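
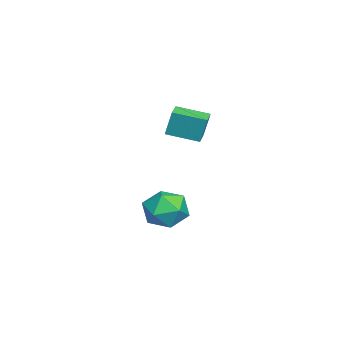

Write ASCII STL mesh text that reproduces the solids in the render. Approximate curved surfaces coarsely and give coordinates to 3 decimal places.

solid 
facet normal -0.762 0.331 0.556
outer loop
vertex 2.249 1.758 -3.174
vertex 2.588 0.975 -2.244
vertex 3.062 2.144 -2.29
endloop
endfacet
facet normal -0.527 0.842 0.117
outer loop
vertex 2.249 1.758 -3.174
vertex 3.062 2.144 -2.29
vertex 3.261 2.437 -3.501
endloop
endfacet
facet normal -0.580 0.599 -0.552
outer loop
vertex 2.249 1.758 -3.174
vertex 3.261 2.437 -3.501
vertex 2.91 1.45 -4.204
endloop
endfacet
facet normal -0.848 -0.062 -0.526
outer loop
vertex 2.249 1.758 -3.174
vertex 2.91 1.45 -4.204
vertex 2.494 0.546 -3.427
endloop
endfacet
facet normal -0.961 -0.227 0.159
outer loop
vertex 2.249 1.758 -3.174
vertex 2.494 0.546 -3.427
vertex 2.588 0.975 -2.244
endloop
endfacet
facet normal 0.164 0.952 0.257
outer loop
vertex 3.261 2.437 -3.501
vertex 3.062 2.144 -2.29
vertex 4.226 2.074 -2.773
endloop
endfacet
facet normal -0.217 0.126 0.968
outer loop
vertex 3.062 2.144 -2.29
vertex 2.588 0.975 -2.244
vertex 3.81 1.17 -1.996
endloop
endfacet
facet normal -0.538 -0.778 0.325
outer loop
vertex 2.588 0.975 -2.244
vertex 2.494 0.546 -3.427
vertex 3.459 0.183 -2.699
endloop
endfacet
facet normal -0.356 -0.510 -0.783
outer loop
vertex 2.494 0.546 -3.427
vertex 2.91 1.45 -4.204
vertex 3.658 0.476 -3.91
endloop
endfacet
facet normal 0.078 0.560 -0.825
outer loop
vertex 2.91 1.45 -4.204
vertex 3.261 2.437 -3.501
vertex 4.132 1.645 -3.956
endloop
endfacet
facet normal 0.848 0.062 0.526
outer loop
vertex 4.471 0.862 -3.026
vertex 4.226 2.074 -2.773
vertex 3.81 1.17 -1.996
endloop
endfacet
facet normal 0.580 -0.599 0.552
outer loop
vertex 4.471 0.862 -3.026
vertex 3.81 1.17 -1.996
vertex 3.459 0.183 -2.699
endloop
endfacet
facet normal 0.527 -0.842 -0.117
outer loop
vertex 4.471 0.862 -3.026
vertex 3.459 0.183 -2.699
vertex 3.658 0.476 -3.91
endloop
endfacet
facet normal 0.762 -0.331 -0.556
outer loop
vertex 4.471 0.862 -3.026
vertex 3.658 0.476 -3.91
vertex 4.132 1.645 -3.956
endloop
endfacet
facet normal 0.961 0.227 -0.159
outer loop
vertex 4.471 0.862 -3.026
vertex 4.132 1.645 -3.956
vertex 4.226 2.074 -2.773
endloop
endfacet
facet normal 0.356 0.510 0.783
outer loop
vertex 3.81 1.17 -1.996
vertex 4.226 2.074 -2.773
vertex 3.062 2.144 -2.29
endloop
endfacet
facet normal -0.078 -0.560 0.825
outer loop
vertex 3.459 0.183 -2.699
vertex 3.81 1.17 -1.996
vertex 2.588 0.975 -2.244
endloop
endfacet
facet normal -0.164 -0.952 -0.257
outer loop
vertex 3.658 0.476 -3.91
vertex 3.459 0.183 -2.699
vertex 2.494 0.546 -3.427
endloop
endfacet
facet normal 0.217 -0.126 -0.968
outer loop
vertex 4.132 1.645 -3.956
vertex 3.658 0.476 -3.91
vertex 2.91 1.45 -4.204
endloop
endfacet
facet normal 0.538 0.778 -0.325
outer loop
vertex 4.226 2.074 -2.773
vertex 4.132 1.645 -3.956
vertex 3.261 2.437 -3.501
endloop
endfacet
facet normal -0.999 0.042 0.026
outer loop
vertex 3.462 1.799 3.702
vertex 3.521 3.441 3.305
vertex 3.411 1.463 2.303
endloop
endfacet
facet normal -0.035 -0.971 0.235
outer loop
vertex 4.459 1.419 2.275
vertex 3.462 1.799 3.702
vertex 3.411 1.463 2.303
endloop
endfacet
facet normal -0.999 0.042 0.027
outer loop
vertex 3.411 1.463 2.303
vertex 3.521 3.441 3.305
vertex 3.469 3.105 1.906
endloop
endfacet
facet normal -0.036 -0.234 -0.972
outer loop
vertex 3.469 3.105 1.906
vertex 4.459 1.419 2.275
vertex 3.411 1.463 2.303
endloop
endfacet
facet normal 0.036 0.234 0.972
outer loop
vertex 3.462 1.799 3.702
vertex 4.569 3.397 3.277
vertex 3.521 3.441 3.305
endloop
endfacet
facet normal -0.034 -0.971 0.235
outer loop
vertex 4.511 1.755 3.674
vertex 3.462 1.799 3.702
vertex 4.459 1.419 2.275
endloop
endfacet
facet normal 0.036 0.234 0.972
outer loop
vertex 4.511 1.755 3.674
vertex 4.569 3.397 3.277
vertex 3.462 1.799 3.702
endloop
endfacet
facet normal 0.035 0.971 -0.235
outer loop
vertex 3.521 3.441 3.305
vertex 4.569 3.397 3.277
vertex 3.469 3.105 1.906
endloop
endfacet
facet normal -0.036 -0.234 -0.972
outer loop
vertex 4.518 3.061 1.878
vertex 4.459 1.419 2.275
vertex 3.469 3.105 1.906
endloop
endfacet
facet normal 0.034 0.971 -0.235
outer loop
vertex 3.469 3.105 1.906
vertex 4.569 3.397 3.277
vertex 4.518 3.061 1.878
endloop
endfacet
facet normal 0.999 -0.042 -0.027
outer loop
vertex 4.518 3.061 1.878
vertex 4.511 1.755 3.674
vertex 4.459 1.419 2.275
endloop
endfacet
facet normal 0.999 -0.042 -0.026
outer loop
vertex 4.569 3.397 3.277
vertex 4.511 1.755 3.674
vertex 4.518 3.061 1.878
endloop
endfacet

endsolid


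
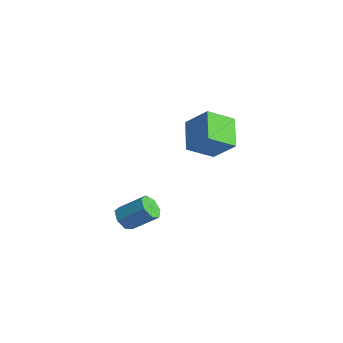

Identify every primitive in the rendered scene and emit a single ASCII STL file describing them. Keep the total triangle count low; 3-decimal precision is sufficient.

solid 
facet normal -0.517 -0.603 -0.607
outer loop
vertex 3.82 -4.39 -3.705
vertex 3.232 -4.094 -3.498
vertex 3.642 -3.916 -4.024
endloop
endfacet
facet normal 0.803 -0.095 -0.589
outer loop
vertex 3.82 -4.39 -3.705
vertex 3.642 -3.916 -4.024
vertex 4.616 -3.463 -2.768
endloop
endfacet
facet normal 0.803 -0.094 -0.589
outer loop
vertex 4.616 -3.463 -2.768
vertex 3.642 -3.916 -4.024
vertex 4.438 -2.988 -3.087
endloop
endfacet
facet normal 0.517 0.602 0.608
outer loop
vertex 4.616 -3.463 -2.768
vertex 4.438 -2.988 -3.087
vertex 4.028 -3.166 -2.562
endloop
endfacet
facet normal -0.518 -0.602 -0.607
outer loop
vertex 3.642 -3.916 -4.024
vertex 3.232 -4.094 -3.498
vertex 3.155 -3.575 -3.947
endloop
endfacet
facet normal 0.269 0.561 -0.783
outer loop
vertex 3.642 -3.916 -4.024
vertex 3.155 -3.575 -3.947
vertex 4.438 -2.988 -3.087
endloop
endfacet
facet normal 0.269 0.560 -0.784
outer loop
vertex 4.438 -2.988 -3.087
vertex 3.155 -3.575 -3.947
vertex 3.952 -2.648 -3.011
endloop
endfacet
facet normal 0.517 0.603 0.608
outer loop
vertex 4.438 -2.988 -3.087
vertex 3.952 -2.648 -3.011
vertex 4.028 -3.166 -2.562
endloop
endfacet
facet normal -0.518 -0.602 -0.608
outer loop
vertex 3.155 -3.575 -3.947
vertex 3.232 -4.094 -3.498
vertex 2.726 -3.625 -3.532
endloop
endfacet
facet normal -0.468 0.794 -0.388
outer loop
vertex 3.155 -3.575 -3.947
vertex 2.726 -3.625 -3.532
vertex 3.952 -2.648 -3.011
endloop
endfacet
facet normal -0.468 0.794 -0.388
outer loop
vertex 3.952 -2.648 -3.011
vertex 2.726 -3.625 -3.532
vertex 3.523 -2.698 -2.596
endloop
endfacet
facet normal 0.518 0.603 0.608
outer loop
vertex 3.952 -2.648 -3.011
vertex 3.523 -2.698 -2.596
vertex 4.028 -3.166 -2.562
endloop
endfacet
facet normal -0.517 -0.602 -0.608
outer loop
vertex 2.726 -3.625 -3.532
vertex 3.232 -4.094 -3.498
vertex 2.678 -4.028 -3.092
endloop
endfacet
facet normal -0.852 0.429 0.300
outer loop
vertex 2.726 -3.625 -3.532
vertex 2.678 -4.028 -3.092
vertex 3.523 -2.698 -2.596
endloop
endfacet
facet normal -0.852 0.430 0.299
outer loop
vertex 3.523 -2.698 -2.596
vertex 2.678 -4.028 -3.092
vertex 3.474 -3.101 -2.156
endloop
endfacet
facet normal 0.517 0.602 0.609
outer loop
vertex 3.523 -2.698 -2.596
vertex 3.474 -3.101 -2.156
vertex 4.028 -3.166 -2.562
endloop
endfacet
facet normal -0.517 -0.603 -0.608
outer loop
vertex 2.678 -4.028 -3.092
vertex 3.232 -4.094 -3.498
vertex 3.046 -4.48 -2.957
endloop
endfacet
facet normal -0.595 -0.257 0.761
outer loop
vertex 2.678 -4.028 -3.092
vertex 3.046 -4.48 -2.957
vertex 3.474 -3.101 -2.156
endloop
endfacet
facet normal -0.595 -0.258 0.762
outer loop
vertex 3.474 -3.101 -2.156
vertex 3.046 -4.48 -2.957
vertex 3.843 -3.553 -2.021
endloop
endfacet
facet normal 0.516 0.603 0.608
outer loop
vertex 3.474 -3.101 -2.156
vertex 3.843 -3.553 -2.021
vertex 4.028 -3.166 -2.562
endloop
endfacet
facet normal -0.518 -0.602 -0.608
outer loop
vertex 3.046 -4.48 -2.957
vertex 3.232 -4.094 -3.498
vertex 3.555 -4.642 -3.23
endloop
endfacet
facet normal 0.110 -0.751 0.651
outer loop
vertex 3.046 -4.48 -2.957
vertex 3.555 -4.642 -3.23
vertex 3.843 -3.553 -2.021
endloop
endfacet
facet normal 0.111 -0.751 0.650
outer loop
vertex 3.843 -3.553 -2.021
vertex 3.555 -4.642 -3.23
vertex 4.351 -3.714 -2.294
endloop
endfacet
facet normal 0.518 0.602 0.608
outer loop
vertex 3.843 -3.553 -2.021
vertex 4.351 -3.714 -2.294
vertex 4.028 -3.166 -2.562
endloop
endfacet
facet normal -0.517 -0.602 -0.608
outer loop
vertex 3.555 -4.642 -3.23
vertex 3.232 -4.094 -3.498
vertex 3.82 -4.39 -3.705
endloop
endfacet
facet normal 0.733 -0.678 0.049
outer loop
vertex 3.555 -4.642 -3.23
vertex 3.82 -4.39 -3.705
vertex 4.351 -3.714 -2.294
endloop
endfacet
facet normal 0.732 -0.679 0.050
outer loop
vertex 4.351 -3.714 -2.294
vertex 3.82 -4.39 -3.705
vertex 4.616 -3.463 -2.768
endloop
endfacet
facet normal 0.517 0.602 0.608
outer loop
vertex 4.351 -3.714 -2.294
vertex 4.616 -3.463 -2.768
vertex 4.028 -3.166 -2.562
endloop
endfacet
facet normal -0.754 0.435 0.493
outer loop
vertex -0.107 1.132 -0.661
vertex 0.971 1.674 0.509
vertex 0.128 2.502 -1.512
endloop
endfacet
facet normal -0.642 -0.322 -0.696
outer loop
vertex 1.469 1.726 -2.389
vertex -0.107 1.132 -0.661
vertex 0.128 2.502 -1.512
endloop
endfacet
facet normal -0.753 0.436 0.493
outer loop
vertex 0.128 2.502 -1.512
vertex 0.971 1.674 0.509
vertex 1.206 3.043 -0.343
endloop
endfacet
facet normal 0.145 0.840 -0.522
outer loop
vertex 1.206 3.043 -0.343
vertex 1.469 1.726 -2.389
vertex 0.128 2.502 -1.512
endloop
endfacet
facet normal -0.145 -0.840 0.522
outer loop
vertex -0.107 1.132 -0.661
vertex 2.312 0.898 -0.368
vertex 0.971 1.674 0.509
endloop
endfacet
facet normal -0.641 -0.323 -0.696
outer loop
vertex 1.234 0.357 -1.537
vertex -0.107 1.132 -0.661
vertex 1.469 1.726 -2.389
endloop
endfacet
facet normal -0.145 -0.840 0.522
outer loop
vertex 1.234 0.357 -1.537
vertex 2.312 0.898 -0.368
vertex -0.107 1.132 -0.661
endloop
endfacet
facet normal 0.642 0.323 0.696
outer loop
vertex 0.971 1.674 0.509
vertex 2.312 0.898 -0.368
vertex 1.206 3.043 -0.343
endloop
endfacet
facet normal 0.144 0.840 -0.522
outer loop
vertex 2.547 2.268 -1.219
vertex 1.469 1.726 -2.389
vertex 1.206 3.043 -0.343
endloop
endfacet
facet normal 0.641 0.323 0.696
outer loop
vertex 1.206 3.043 -0.343
vertex 2.312 0.898 -0.368
vertex 2.547 2.268 -1.219
endloop
endfacet
facet normal 0.753 -0.436 -0.492
outer loop
vertex 2.547 2.268 -1.219
vertex 1.234 0.357 -1.537
vertex 1.469 1.726 -2.389
endloop
endfacet
facet normal 0.753 -0.435 -0.493
outer loop
vertex 2.312 0.898 -0.368
vertex 1.234 0.357 -1.537
vertex 2.547 2.268 -1.219
endloop
endfacet

endsolid


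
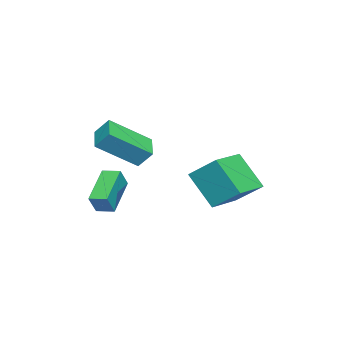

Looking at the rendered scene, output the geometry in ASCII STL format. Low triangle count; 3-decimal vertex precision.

solid 
facet normal -0.890 -0.333 0.313
outer loop
vertex 1.663 -1.568 3.8
vertex 0.669 -0.083 2.552
vertex 1.641 -2.2 3.065
endloop
endfacet
facet normal 0.456 -0.681 0.572
outer loop
vertex 2.771 -1.777 2.668
vertex 1.663 -1.568 3.8
vertex 1.641 -2.2 3.065
endloop
endfacet
facet normal -0.890 -0.333 0.313
outer loop
vertex 1.641 -2.2 3.065
vertex 0.669 -0.083 2.552
vertex 0.647 -0.715 1.817
endloop
endfacet
facet normal -0.022 -0.652 -0.758
outer loop
vertex 0.647 -0.715 1.817
vertex 2.771 -1.777 2.668
vertex 1.641 -2.2 3.065
endloop
endfacet
facet normal 0.022 0.652 0.758
outer loop
vertex 1.663 -1.568 3.8
vertex 1.799 0.34 2.155
vertex 0.669 -0.083 2.552
endloop
endfacet
facet normal 0.456 -0.681 0.572
outer loop
vertex 2.793 -1.145 3.403
vertex 1.663 -1.568 3.8
vertex 2.771 -1.777 2.668
endloop
endfacet
facet normal 0.022 0.652 0.758
outer loop
vertex 2.793 -1.145 3.403
vertex 1.799 0.34 2.155
vertex 1.663 -1.568 3.8
endloop
endfacet
facet normal -0.456 0.681 -0.572
outer loop
vertex 0.669 -0.083 2.552
vertex 1.799 0.34 2.155
vertex 0.647 -0.715 1.817
endloop
endfacet
facet normal -0.022 -0.652 -0.758
outer loop
vertex 1.777 -0.292 1.42
vertex 2.771 -1.777 2.668
vertex 0.647 -0.715 1.817
endloop
endfacet
facet normal -0.456 0.681 -0.572
outer loop
vertex 0.647 -0.715 1.817
vertex 1.799 0.34 2.155
vertex 1.777 -0.292 1.42
endloop
endfacet
facet normal 0.890 0.333 -0.313
outer loop
vertex 1.777 -0.292 1.42
vertex 2.793 -1.145 3.403
vertex 2.771 -1.777 2.668
endloop
endfacet
facet normal 0.890 0.333 -0.313
outer loop
vertex 1.799 0.34 2.155
vertex 2.793 -1.145 3.403
vertex 1.777 -0.292 1.42
endloop
endfacet
facet normal -0.960 0.261 -0.105
outer loop
vertex -0.356 2.177 0.852
vertex -0.132 3.402 1.857
vertex 0.125 3.334 -0.667
endloop
endfacet
facet normal -0.140 -0.766 -0.628
outer loop
vertex 1.872 2.858 -0.477
vertex -0.356 2.177 0.852
vertex 0.125 3.334 -0.667
endloop
endfacet
facet normal -0.959 0.262 -0.105
outer loop
vertex 0.125 3.334 -0.667
vertex -0.132 3.402 1.857
vertex 0.35 4.559 0.337
endloop
endfacet
facet normal 0.244 0.588 -0.772
outer loop
vertex 0.35 4.559 0.337
vertex 1.872 2.858 -0.477
vertex 0.125 3.334 -0.667
endloop
endfacet
facet normal -0.244 -0.588 0.771
outer loop
vertex -0.356 2.177 0.852
vertex 1.615 2.926 2.047
vertex -0.132 3.402 1.857
endloop
endfacet
facet normal -0.140 -0.766 -0.627
outer loop
vertex 1.39 1.701 1.043
vertex -0.356 2.177 0.852
vertex 1.872 2.858 -0.477
endloop
endfacet
facet normal -0.245 -0.587 0.771
outer loop
vertex 1.39 1.701 1.043
vertex 1.615 2.926 2.047
vertex -0.356 2.177 0.852
endloop
endfacet
facet normal 0.140 0.766 0.627
outer loop
vertex -0.132 3.402 1.857
vertex 1.615 2.926 2.047
vertex 0.35 4.559 0.337
endloop
endfacet
facet normal 0.245 0.588 -0.771
outer loop
vertex 2.096 4.083 0.528
vertex 1.872 2.858 -0.477
vertex 0.35 4.559 0.337
endloop
endfacet
facet normal 0.140 0.766 0.628
outer loop
vertex 0.35 4.559 0.337
vertex 1.615 2.926 2.047
vertex 2.096 4.083 0.528
endloop
endfacet
facet normal 0.959 -0.262 0.105
outer loop
vertex 2.096 4.083 0.528
vertex 1.39 1.701 1.043
vertex 1.872 2.858 -0.477
endloop
endfacet
facet normal 0.959 -0.262 0.104
outer loop
vertex 1.615 2.926 2.047
vertex 1.39 1.701 1.043
vertex 2.096 4.083 0.528
endloop
endfacet
facet normal -0.517 0.119 -0.847
outer loop
vertex 0.878 -1.863 -0.019
vertex 0.923 -1.049 0.068
vertex 2.509 -1.849 -1.013
endloop
endfacet
facet normal -0.056 -0.993 -0.106
outer loop
vertex 3.037 -1.971 -0.148
vertex 0.878 -1.863 -0.019
vertex 2.509 -1.849 -1.013
endloop
endfacet
facet normal -0.517 0.119 -0.847
outer loop
vertex 2.509 -1.849 -1.013
vertex 0.923 -1.049 0.068
vertex 2.554 -1.035 -0.926
endloop
endfacet
facet normal 0.854 0.008 -0.520
outer loop
vertex 2.554 -1.035 -0.926
vertex 3.037 -1.971 -0.148
vertex 2.509 -1.849 -1.013
endloop
endfacet
facet normal -0.854 -0.008 0.520
outer loop
vertex 0.878 -1.863 -0.019
vertex 1.451 -1.171 0.933
vertex 0.923 -1.049 0.068
endloop
endfacet
facet normal -0.056 -0.993 -0.106
outer loop
vertex 1.406 -1.985 0.846
vertex 0.878 -1.863 -0.019
vertex 3.037 -1.971 -0.148
endloop
endfacet
facet normal -0.854 -0.008 0.520
outer loop
vertex 1.406 -1.985 0.846
vertex 1.451 -1.171 0.933
vertex 0.878 -1.863 -0.019
endloop
endfacet
facet normal 0.056 0.993 0.106
outer loop
vertex 0.923 -1.049 0.068
vertex 1.451 -1.171 0.933
vertex 2.554 -1.035 -0.926
endloop
endfacet
facet normal 0.854 0.008 -0.520
outer loop
vertex 3.082 -1.157 -0.061
vertex 3.037 -1.971 -0.148
vertex 2.554 -1.035 -0.926
endloop
endfacet
facet normal 0.056 0.993 0.106
outer loop
vertex 2.554 -1.035 -0.926
vertex 1.451 -1.171 0.933
vertex 3.082 -1.157 -0.061
endloop
endfacet
facet normal 0.517 -0.119 0.847
outer loop
vertex 3.082 -1.157 -0.061
vertex 1.406 -1.985 0.846
vertex 3.037 -1.971 -0.148
endloop
endfacet
facet normal 0.517 -0.119 0.847
outer loop
vertex 1.451 -1.171 0.933
vertex 1.406 -1.985 0.846
vertex 3.082 -1.157 -0.061
endloop
endfacet

endsolid


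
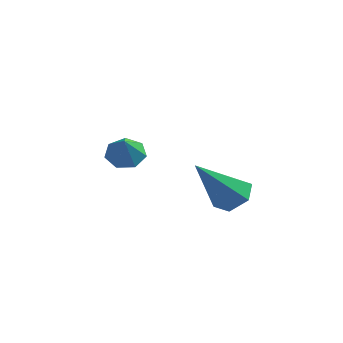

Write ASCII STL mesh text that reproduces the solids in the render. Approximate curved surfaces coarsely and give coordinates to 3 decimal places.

solid 
facet normal -0.157 0.532 -0.832
outer loop
vertex -0.273 -0.654 -0.678
vertex -0.712 -0.281 -0.357
vertex -0.062 -0.188 -0.42
endloop
endfacet
facet normal 0.875 -0.467 0.129
outer loop
vertex -0.273 -0.654 -0.678
vertex -0.062 -0.188 -0.42
vertex -0.548 -0.839 0.517
endloop
endfacet
facet normal -0.157 0.531 -0.833
outer loop
vertex -0.062 -0.188 -0.42
vertex -0.712 -0.281 -0.357
vertex -0.341 0.208 -0.115
endloop
endfacet
facet normal 0.825 0.164 0.542
outer loop
vertex -0.062 -0.188 -0.42
vertex -0.341 0.208 -0.115
vertex -0.548 -0.839 0.517
endloop
endfacet
facet normal -0.157 0.531 -0.833
outer loop
vertex -0.341 0.208 -0.115
vertex -0.712 -0.281 -0.357
vertex -0.899 0.236 0.008
endloop
endfacet
facet normal 0.212 0.474 0.855
outer loop
vertex -0.341 0.208 -0.115
vertex -0.899 0.236 0.008
vertex -0.548 -0.839 0.517
endloop
endfacet
facet normal -0.156 0.531 -0.833
outer loop
vertex -0.899 0.236 0.008
vertex -0.712 -0.281 -0.357
vertex -1.317 -0.125 -0.144
endloop
endfacet
facet normal -0.502 0.231 0.833
outer loop
vertex -0.899 0.236 0.008
vertex -1.317 -0.125 -0.144
vertex -0.548 -0.839 0.517
endloop
endfacet
facet normal -0.156 0.532 -0.832
outer loop
vertex -1.317 -0.125 -0.144
vertex -0.712 -0.281 -0.357
vertex -1.279 -0.603 -0.457
endloop
endfacet
facet normal -0.781 -0.385 0.493
outer loop
vertex -1.317 -0.125 -0.144
vertex -1.279 -0.603 -0.457
vertex -0.548 -0.839 0.517
endloop
endfacet
facet normal -0.155 0.531 -0.833
outer loop
vertex -1.279 -0.603 -0.457
vertex -0.712 -0.281 -0.357
vertex -0.814 -0.839 -0.694
endloop
endfacet
facet normal -0.414 -0.906 0.091
outer loop
vertex -1.279 -0.603 -0.457
vertex -0.814 -0.839 -0.694
vertex -0.548 -0.839 0.517
endloop
endfacet
facet normal -0.157 0.531 -0.832
outer loop
vertex -0.814 -0.839 -0.694
vertex -0.712 -0.281 -0.357
vertex -0.273 -0.654 -0.678
endloop
endfacet
facet normal 0.325 -0.943 -0.071
outer loop
vertex -0.814 -0.839 -0.694
vertex -0.273 -0.654 -0.678
vertex -0.548 -0.839 0.517
endloop
endfacet
facet normal 0.446 0.423 -0.789
outer loop
vertex 3.594 -1.351 -0.302
vertex 3.09 -1.613 -0.727
vertex 3.007 -0.973 -0.431
endloop
endfacet
facet normal 0.199 0.579 0.791
outer loop
vertex 3.594 -1.351 -0.302
vertex 3.007 -0.973 -0.431
vertex 2.19 -2.467 0.867
endloop
endfacet
facet normal 0.446 0.423 -0.789
outer loop
vertex 3.007 -0.973 -0.431
vertex 3.09 -1.613 -0.727
vertex 2.503 -1.236 -0.857
endloop
endfacet
facet normal -0.652 0.668 0.359
outer loop
vertex 3.007 -0.973 -0.431
vertex 2.503 -1.236 -0.857
vertex 2.19 -2.467 0.867
endloop
endfacet
facet normal 0.445 0.421 -0.790
outer loop
vertex 2.503 -1.236 -0.857
vertex 3.09 -1.613 -0.727
vertex 2.585 -1.876 -1.152
endloop
endfacet
facet normal -0.979 -0.033 -0.201
outer loop
vertex 2.503 -1.236 -0.857
vertex 2.585 -1.876 -1.152
vertex 2.19 -2.467 0.867
endloop
endfacet
facet normal 0.444 0.423 -0.790
outer loop
vertex 2.585 -1.876 -1.152
vertex 3.09 -1.613 -0.727
vertex 3.173 -2.253 -1.023
endloop
endfacet
facet normal -0.457 -0.826 -0.331
outer loop
vertex 2.585 -1.876 -1.152
vertex 3.173 -2.253 -1.023
vertex 2.19 -2.467 0.867
endloop
endfacet
facet normal 0.446 0.423 -0.789
outer loop
vertex 3.173 -2.253 -1.023
vertex 3.09 -1.613 -0.727
vertex 3.677 -1.991 -0.598
endloop
endfacet
facet normal 0.391 -0.915 0.100
outer loop
vertex 3.173 -2.253 -1.023
vertex 3.677 -1.991 -0.598
vertex 2.19 -2.467 0.867
endloop
endfacet
facet normal 0.446 0.423 -0.789
outer loop
vertex 3.677 -1.991 -0.598
vertex 3.09 -1.613 -0.727
vertex 3.594 -1.351 -0.302
endloop
endfacet
facet normal 0.719 -0.213 0.661
outer loop
vertex 3.677 -1.991 -0.598
vertex 3.594 -1.351 -0.302
vertex 2.19 -2.467 0.867
endloop
endfacet

endsolid


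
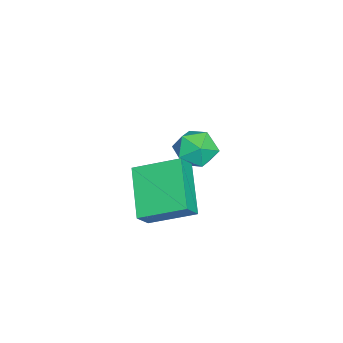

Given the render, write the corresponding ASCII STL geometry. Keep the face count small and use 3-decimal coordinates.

solid 
facet normal -0.608 0.285 -0.741
outer loop
vertex 2.344 -0.585 1.212
vertex 2.247 1.131 1.951
vertex 4.072 0.023 0.029
endloop
endfacet
facet normal 0.052 -0.917 -0.395
outer loop
vertex 4.613 -0.231 0.689
vertex 2.344 -0.585 1.212
vertex 4.072 0.023 0.029
endloop
endfacet
facet normal -0.608 0.285 -0.741
outer loop
vertex 4.072 0.023 0.029
vertex 2.247 1.131 1.951
vertex 3.975 1.738 0.768
endloop
endfacet
facet normal 0.793 0.279 -0.542
outer loop
vertex 3.975 1.738 0.768
vertex 4.613 -0.231 0.689
vertex 4.072 0.023 0.029
endloop
endfacet
facet normal -0.793 -0.278 0.543
outer loop
vertex 2.344 -0.585 1.212
vertex 2.788 0.877 2.611
vertex 2.247 1.131 1.951
endloop
endfacet
facet normal 0.052 -0.917 -0.394
outer loop
vertex 2.885 -0.838 1.872
vertex 2.344 -0.585 1.212
vertex 4.613 -0.231 0.689
endloop
endfacet
facet normal -0.792 -0.279 0.543
outer loop
vertex 2.885 -0.838 1.872
vertex 2.788 0.877 2.611
vertex 2.344 -0.585 1.212
endloop
endfacet
facet normal -0.052 0.917 0.395
outer loop
vertex 2.247 1.131 1.951
vertex 2.788 0.877 2.611
vertex 3.975 1.738 0.768
endloop
endfacet
facet normal 0.792 0.279 -0.543
outer loop
vertex 4.516 1.485 1.428
vertex 4.613 -0.231 0.689
vertex 3.975 1.738 0.768
endloop
endfacet
facet normal -0.053 0.917 0.395
outer loop
vertex 3.975 1.738 0.768
vertex 2.788 0.877 2.611
vertex 4.516 1.485 1.428
endloop
endfacet
facet normal 0.608 -0.285 0.741
outer loop
vertex 4.516 1.485 1.428
vertex 2.885 -0.838 1.872
vertex 4.613 -0.231 0.689
endloop
endfacet
facet normal 0.608 -0.285 0.741
outer loop
vertex 2.788 0.877 2.611
vertex 2.885 -0.838 1.872
vertex 4.516 1.485 1.428
endloop
endfacet
facet normal -0.989 -0.125 -0.072
outer loop
vertex -1.105 0.359 0.065
vertex -1.164 0.288 0.996
vertex -1.24 1.125 0.585
endloop
endfacet
facet normal -0.744 0.280 -0.606
outer loop
vertex -1.105 0.359 0.065
vertex -1.24 1.125 0.585
vertex -0.644 1.148 -0.136
endloop
endfacet
facet normal -0.253 -0.097 -0.962
outer loop
vertex -1.105 0.359 0.065
vertex -0.644 1.148 -0.136
vertex -0.2 0.326 -0.17
endloop
endfacet
facet normal -0.195 -0.736 -0.649
outer loop
vertex -1.105 0.359 0.065
vertex -0.2 0.326 -0.17
vertex -0.521 -0.206 0.53
endloop
endfacet
facet normal -0.650 -0.753 -0.099
outer loop
vertex -1.105 0.359 0.065
vertex -0.521 -0.206 0.53
vertex -1.164 0.288 0.996
endloop
endfacet
facet normal -0.422 0.848 -0.322
outer loop
vertex -0.644 1.148 -0.136
vertex -1.24 1.125 0.585
vertex -0.419 1.566 0.67
endloop
endfacet
facet normal -0.817 0.192 0.543
outer loop
vertex -1.24 1.125 0.585
vertex -1.164 0.288 0.996
vertex -0.74 1.034 1.37
endloop
endfacet
facet normal -0.268 -0.822 0.501
outer loop
vertex -1.164 0.288 0.996
vertex -0.521 -0.206 0.53
vertex -0.296 0.212 1.336
endloop
endfacet
facet normal 0.467 -0.794 -0.389
outer loop
vertex -0.521 -0.206 0.53
vertex -0.2 0.326 -0.17
vertex 0.3 0.235 0.615
endloop
endfacet
facet normal 0.372 0.238 -0.897
outer loop
vertex -0.2 0.326 -0.17
vertex -0.644 1.148 -0.136
vertex 0.224 1.072 0.204
endloop
endfacet
facet normal 0.195 0.736 0.649
outer loop
vertex 0.165 1.001 1.135
vertex -0.419 1.566 0.67
vertex -0.74 1.034 1.37
endloop
endfacet
facet normal 0.253 0.097 0.962
outer loop
vertex 0.165 1.001 1.135
vertex -0.74 1.034 1.37
vertex -0.296 0.212 1.336
endloop
endfacet
facet normal 0.744 -0.280 0.606
outer loop
vertex 0.165 1.001 1.135
vertex -0.296 0.212 1.336
vertex 0.3 0.235 0.615
endloop
endfacet
facet normal 0.989 0.125 0.072
outer loop
vertex 0.165 1.001 1.135
vertex 0.3 0.235 0.615
vertex 0.224 1.072 0.204
endloop
endfacet
facet normal 0.650 0.753 0.099
outer loop
vertex 0.165 1.001 1.135
vertex 0.224 1.072 0.204
vertex -0.419 1.566 0.67
endloop
endfacet
facet normal -0.467 0.794 0.389
outer loop
vertex -0.74 1.034 1.37
vertex -0.419 1.566 0.67
vertex -1.24 1.125 0.585
endloop
endfacet
facet normal -0.372 -0.238 0.897
outer loop
vertex -0.296 0.212 1.336
vertex -0.74 1.034 1.37
vertex -1.164 0.288 0.996
endloop
endfacet
facet normal 0.422 -0.848 0.322
outer loop
vertex 0.3 0.235 0.615
vertex -0.296 0.212 1.336
vertex -0.521 -0.206 0.53
endloop
endfacet
facet normal 0.817 -0.192 -0.543
outer loop
vertex 0.224 1.072 0.204
vertex 0.3 0.235 0.615
vertex -0.2 0.326 -0.17
endloop
endfacet
facet normal 0.268 0.822 -0.501
outer loop
vertex -0.419 1.566 0.67
vertex 0.224 1.072 0.204
vertex -0.644 1.148 -0.136
endloop
endfacet

endsolid


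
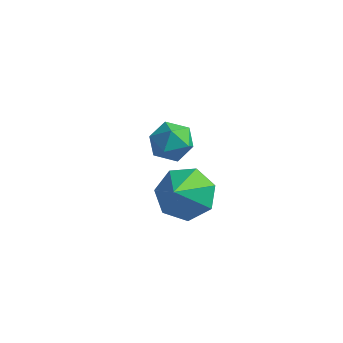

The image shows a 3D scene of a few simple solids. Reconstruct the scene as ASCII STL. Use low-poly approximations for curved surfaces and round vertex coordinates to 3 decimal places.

solid 
facet normal -0.121 0.891 0.437
outer loop
vertex 1.064 1.555 -0.861
vertex 0.811 1.238 -0.285
vertex 1.502 1.361 -0.345
endloop
endfacet
facet normal 0.426 0.904 -0.022
outer loop
vertex 1.064 1.555 -0.861
vertex 1.502 1.361 -0.345
vertex 1.684 1.259 -1.018
endloop
endfacet
facet normal 0.177 0.724 -0.666
outer loop
vertex 1.064 1.555 -0.861
vertex 1.684 1.259 -1.018
vertex 1.105 1.073 -1.374
endloop
endfacet
facet normal -0.523 0.600 -0.605
outer loop
vertex 1.064 1.555 -0.861
vertex 1.105 1.073 -1.374
vertex 0.566 1.06 -0.921
endloop
endfacet
facet normal -0.708 0.703 0.076
outer loop
vertex 1.064 1.555 -0.861
vertex 0.566 1.06 -0.921
vertex 0.811 1.238 -0.285
endloop
endfacet
facet normal 0.896 0.407 0.181
outer loop
vertex 1.684 1.259 -1.018
vertex 1.502 1.361 -0.345
vertex 1.814 0.76 -0.539
endloop
endfacet
facet normal 0.012 0.385 0.923
outer loop
vertex 1.502 1.361 -0.345
vertex 0.811 1.238 -0.285
vertex 1.275 0.747 -0.086
endloop
endfacet
facet normal -0.937 0.081 0.339
outer loop
vertex 0.811 1.238 -0.285
vertex 0.566 1.06 -0.921
vertex 0.696 0.561 -0.442
endloop
endfacet
facet normal -0.640 -0.086 -0.764
outer loop
vertex 0.566 1.06 -0.921
vertex 1.105 1.073 -1.374
vertex 0.878 0.459 -1.115
endloop
endfacet
facet normal 0.493 0.116 -0.862
outer loop
vertex 1.105 1.073 -1.374
vertex 1.684 1.259 -1.018
vertex 1.569 0.582 -1.175
endloop
endfacet
facet normal 0.523 -0.600 0.605
outer loop
vertex 1.316 0.265 -0.599
vertex 1.814 0.76 -0.539
vertex 1.275 0.747 -0.086
endloop
endfacet
facet normal -0.177 -0.724 0.666
outer loop
vertex 1.316 0.265 -0.599
vertex 1.275 0.747 -0.086
vertex 0.696 0.561 -0.442
endloop
endfacet
facet normal -0.426 -0.904 0.022
outer loop
vertex 1.316 0.265 -0.599
vertex 0.696 0.561 -0.442
vertex 0.878 0.459 -1.115
endloop
endfacet
facet normal 0.121 -0.891 -0.437
outer loop
vertex 1.316 0.265 -0.599
vertex 0.878 0.459 -1.115
vertex 1.569 0.582 -1.175
endloop
endfacet
facet normal 0.708 -0.703 -0.076
outer loop
vertex 1.316 0.265 -0.599
vertex 1.569 0.582 -1.175
vertex 1.814 0.76 -0.539
endloop
endfacet
facet normal 0.640 0.086 0.764
outer loop
vertex 1.275 0.747 -0.086
vertex 1.814 0.76 -0.539
vertex 1.502 1.361 -0.345
endloop
endfacet
facet normal -0.493 -0.116 0.862
outer loop
vertex 0.696 0.561 -0.442
vertex 1.275 0.747 -0.086
vertex 0.811 1.238 -0.285
endloop
endfacet
facet normal -0.896 -0.407 -0.181
outer loop
vertex 0.878 0.459 -1.115
vertex 0.696 0.561 -0.442
vertex 0.566 1.06 -0.921
endloop
endfacet
facet normal -0.012 -0.385 -0.923
outer loop
vertex 1.569 0.582 -1.175
vertex 0.878 0.459 -1.115
vertex 1.105 1.073 -1.374
endloop
endfacet
facet normal 0.937 -0.081 -0.339
outer loop
vertex 1.814 0.76 -0.539
vertex 1.569 0.582 -1.175
vertex 1.684 1.259 -1.018
endloop
endfacet
facet normal -0.160 0.678 -0.718
outer loop
vertex 1.903 1.984 -4.433
vertex 1.017 2.033 -4.189
vertex 1.726 2.53 -3.878
endloop
endfacet
facet normal 0.940 -0.041 0.340
outer loop
vertex 1.903 1.984 -4.433
vertex 1.726 2.53 -3.878
vertex 1.303 0.827 -2.911
endloop
endfacet
facet normal -0.160 0.678 -0.718
outer loop
vertex 1.726 2.53 -3.878
vertex 1.017 2.033 -4.189
vertex 1.015 2.702 -3.557
endloop
endfacet
facet normal 0.455 0.352 0.818
outer loop
vertex 1.726 2.53 -3.878
vertex 1.015 2.702 -3.557
vertex 1.303 0.827 -2.911
endloop
endfacet
facet normal -0.160 0.678 -0.718
outer loop
vertex 1.015 2.702 -3.557
vertex 1.017 2.033 -4.189
vertex 0.306 2.37 -3.712
endloop
endfacet
facet normal -0.322 0.264 0.909
outer loop
vertex 1.015 2.702 -3.557
vertex 0.306 2.37 -3.712
vertex 1.303 0.827 -2.911
endloop
endfacet
facet normal -0.161 0.677 -0.718
outer loop
vertex 0.306 2.37 -3.712
vertex 1.017 2.033 -4.189
vertex 0.133 1.784 -4.226
endloop
endfacet
facet normal -0.805 -0.238 0.543
outer loop
vertex 0.306 2.37 -3.712
vertex 0.133 1.784 -4.226
vertex 1.303 0.827 -2.911
endloop
endfacet
facet normal -0.161 0.678 -0.718
outer loop
vertex 0.133 1.784 -4.226
vertex 1.017 2.033 -4.189
vertex 0.625 1.386 -4.712
endloop
endfacet
facet normal -0.631 -0.776 -0.003
outer loop
vertex 0.133 1.784 -4.226
vertex 0.625 1.386 -4.712
vertex 1.303 0.827 -2.911
endloop
endfacet
facet normal -0.160 0.677 -0.718
outer loop
vertex 0.625 1.386 -4.712
vertex 1.017 2.033 -4.189
vertex 1.413 1.475 -4.804
endloop
endfacet
facet normal 0.069 -0.945 -0.319
outer loop
vertex 0.625 1.386 -4.712
vertex 1.413 1.475 -4.804
vertex 1.303 0.827 -2.911
endloop
endfacet
facet normal -0.160 0.677 -0.718
outer loop
vertex 1.413 1.475 -4.804
vertex 1.017 2.033 -4.189
vertex 1.903 1.984 -4.433
endloop
endfacet
facet normal 0.768 -0.618 -0.167
outer loop
vertex 1.413 1.475 -4.804
vertex 1.903 1.984 -4.433
vertex 1.303 0.827 -2.911
endloop
endfacet

endsolid


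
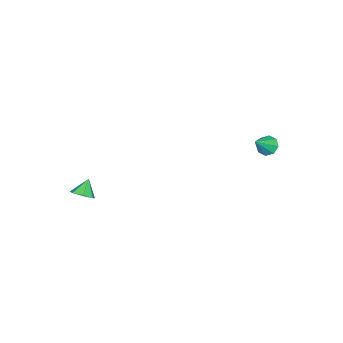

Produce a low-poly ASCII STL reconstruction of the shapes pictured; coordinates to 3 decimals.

solid 
facet normal 0.644 -0.025 -0.764
outer loop
vertex 4.651 -3.344 -3.591
vertex 4.114 -3.674 -4.033
vertex 4.26 -2.924 -3.934
endloop
endfacet
facet normal 0.092 0.680 0.728
outer loop
vertex 4.651 -3.344 -3.591
vertex 4.26 -2.924 -3.934
vertex 3.366 -3.646 -3.147
endloop
endfacet
facet normal 0.645 -0.025 -0.764
outer loop
vertex 4.26 -2.924 -3.934
vertex 4.114 -3.674 -4.033
vertex 3.759 -3.069 -4.352
endloop
endfacet
facet normal -0.460 0.850 0.257
outer loop
vertex 4.26 -2.924 -3.934
vertex 3.759 -3.069 -4.352
vertex 3.366 -3.646 -3.147
endloop
endfacet
facet normal 0.645 -0.025 -0.764
outer loop
vertex 3.759 -3.069 -4.352
vertex 4.114 -3.674 -4.033
vertex 3.525 -3.669 -4.53
endloop
endfacet
facet normal -0.914 0.390 -0.112
outer loop
vertex 3.759 -3.069 -4.352
vertex 3.525 -3.669 -4.53
vertex 3.366 -3.646 -3.147
endloop
endfacet
facet normal 0.645 -0.024 -0.764
outer loop
vertex 3.525 -3.669 -4.53
vertex 4.114 -3.674 -4.033
vertex 3.735 -4.273 -4.334
endloop
endfacet
facet normal -0.929 -0.356 -0.101
outer loop
vertex 3.525 -3.669 -4.53
vertex 3.735 -4.273 -4.334
vertex 3.366 -3.646 -3.147
endloop
endfacet
facet normal 0.644 -0.024 -0.764
outer loop
vertex 3.735 -4.273 -4.334
vertex 4.114 -3.674 -4.033
vertex 4.23 -4.425 -3.912
endloop
endfacet
facet normal -0.493 -0.823 0.282
outer loop
vertex 3.735 -4.273 -4.334
vertex 4.23 -4.425 -3.912
vertex 3.366 -3.646 -3.147
endloop
endfacet
facet normal 0.645 -0.023 -0.764
outer loop
vertex 4.23 -4.425 -3.912
vertex 4.114 -3.674 -4.033
vertex 4.637 -4.012 -3.581
endloop
endfacet
facet normal 0.064 -0.662 0.747
outer loop
vertex 4.23 -4.425 -3.912
vertex 4.637 -4.012 -3.581
vertex 3.366 -3.646 -3.147
endloop
endfacet
facet normal 0.644 -0.025 -0.764
outer loop
vertex 4.637 -4.012 -3.581
vertex 4.114 -3.674 -4.033
vertex 4.651 -3.344 -3.591
endloop
endfacet
facet normal 0.325 0.007 0.946
outer loop
vertex 4.637 -4.012 -3.581
vertex 4.651 -3.344 -3.591
vertex 3.366 -3.646 -3.147
endloop
endfacet
facet normal -0.723 0.204 -0.660
outer loop
vertex -4.062 4.157 -3.654
vertex -4.572 4.041 -3.131
vertex -4.19 4.629 -3.368
endloop
endfacet
facet normal 0.886 0.391 -0.249
outer loop
vertex -4.062 4.157 -3.654
vertex -4.19 4.629 -3.368
vertex -3.428 3.719 -2.089
endloop
endfacet
facet normal -0.724 0.205 -0.659
outer loop
vertex -4.19 4.629 -3.368
vertex -4.572 4.041 -3.131
vertex -4.541 4.756 -2.943
endloop
endfacet
facet normal 0.564 0.794 0.229
outer loop
vertex -4.19 4.629 -3.368
vertex -4.541 4.756 -2.943
vertex -3.428 3.719 -2.089
endloop
endfacet
facet normal -0.723 0.205 -0.660
outer loop
vertex -4.541 4.756 -2.943
vertex -4.572 4.041 -3.131
vertex -4.911 4.465 -2.628
endloop
endfacet
facet normal 0.080 0.684 0.726
outer loop
vertex -4.541 4.756 -2.943
vertex -4.911 4.465 -2.628
vertex -3.428 3.719 -2.089
endloop
endfacet
facet normal -0.724 0.204 -0.659
outer loop
vertex -4.911 4.465 -2.628
vertex -4.572 4.041 -3.131
vertex -5.082 3.925 -2.607
endloop
endfacet
facet normal -0.282 0.126 0.951
outer loop
vertex -4.911 4.465 -2.628
vertex -5.082 3.925 -2.607
vertex -3.428 3.719 -2.089
endloop
endfacet
facet normal -0.724 0.205 -0.659
outer loop
vertex -5.082 3.925 -2.607
vertex -4.572 4.041 -3.131
vertex -4.954 3.454 -2.894
endloop
endfacet
facet normal -0.311 -0.555 0.772
outer loop
vertex -5.082 3.925 -2.607
vertex -4.954 3.454 -2.894
vertex -3.428 3.719 -2.089
endloop
endfacet
facet normal -0.723 0.204 -0.660
outer loop
vertex -4.954 3.454 -2.894
vertex -4.572 4.041 -3.131
vertex -4.602 3.326 -3.319
endloop
endfacet
facet normal 0.010 -0.955 0.296
outer loop
vertex -4.954 3.454 -2.894
vertex -4.602 3.326 -3.319
vertex -3.428 3.719 -2.089
endloop
endfacet
facet normal -0.723 0.204 -0.660
outer loop
vertex -4.602 3.326 -3.319
vertex -4.572 4.041 -3.131
vertex -4.232 3.618 -3.634
endloop
endfacet
facet normal 0.495 -0.845 -0.202
outer loop
vertex -4.602 3.326 -3.319
vertex -4.232 3.618 -3.634
vertex -3.428 3.719 -2.089
endloop
endfacet
facet normal -0.723 0.204 -0.660
outer loop
vertex -4.232 3.618 -3.634
vertex -4.572 4.041 -3.131
vertex -4.062 4.157 -3.654
endloop
endfacet
facet normal 0.857 -0.286 -0.428
outer loop
vertex -4.232 3.618 -3.634
vertex -4.062 4.157 -3.654
vertex -3.428 3.719 -2.089
endloop
endfacet

endsolid


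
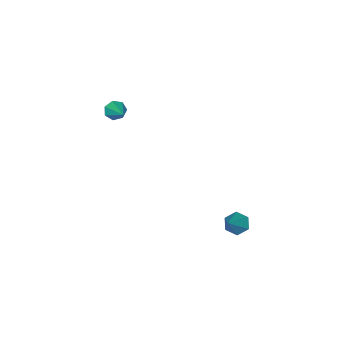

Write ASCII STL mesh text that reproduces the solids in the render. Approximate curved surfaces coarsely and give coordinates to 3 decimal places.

solid 
facet normal -0.459 -0.750 -0.476
outer loop
vertex 0.321 -3.888 0.956
vertex 0.005 -4.002 1.441
vertex -0.125 -3.639 0.994
endloop
endfacet
facet normal 0.315 0.667 -0.675
outer loop
vertex 0.321 -3.888 0.956
vertex -0.125 -3.639 0.994
vertex 0.715 -2.838 2.179
endloop
endfacet
facet normal -0.459 -0.750 -0.476
outer loop
vertex -0.125 -3.639 0.994
vertex 0.005 -4.002 1.441
vertex -0.473 -3.663 1.368
endloop
endfacet
facet normal -0.391 0.867 -0.309
outer loop
vertex -0.125 -3.639 0.994
vertex -0.473 -3.663 1.368
vertex 0.715 -2.838 2.179
endloop
endfacet
facet normal -0.459 -0.749 -0.477
outer loop
vertex -0.473 -3.663 1.368
vertex 0.005 -4.002 1.441
vertex -0.462 -3.943 1.797
endloop
endfacet
facet normal -0.692 0.596 0.407
outer loop
vertex -0.473 -3.663 1.368
vertex -0.462 -3.943 1.797
vertex 0.715 -2.838 2.179
endloop
endfacet
facet normal -0.458 -0.751 -0.476
outer loop
vertex -0.462 -3.943 1.797
vertex 0.005 -4.002 1.441
vertex -0.099 -4.266 1.958
endloop
endfacet
facet normal -0.359 0.061 0.931
outer loop
vertex -0.462 -3.943 1.797
vertex -0.099 -4.266 1.958
vertex 0.715 -2.838 2.179
endloop
endfacet
facet normal -0.460 -0.750 -0.475
outer loop
vertex -0.099 -4.266 1.958
vertex 0.005 -4.002 1.441
vertex 0.342 -4.391 1.729
endloop
endfacet
facet normal 0.356 -0.338 0.871
outer loop
vertex -0.099 -4.266 1.958
vertex 0.342 -4.391 1.729
vertex 0.715 -2.838 2.179
endloop
endfacet
facet normal -0.458 -0.750 -0.477
outer loop
vertex 0.342 -4.391 1.729
vertex 0.005 -4.002 1.441
vertex 0.529 -4.222 1.284
endloop
endfacet
facet normal 0.915 -0.298 0.271
outer loop
vertex 0.342 -4.391 1.729
vertex 0.529 -4.222 1.284
vertex 0.715 -2.838 2.179
endloop
endfacet
facet normal -0.458 -0.752 -0.475
outer loop
vertex 0.529 -4.222 1.284
vertex 0.005 -4.002 1.441
vertex 0.321 -3.888 0.956
endloop
endfacet
facet normal 0.897 0.149 -0.417
outer loop
vertex 0.529 -4.222 1.284
vertex 0.321 -3.888 0.956
vertex 0.715 -2.838 2.179
endloop
endfacet
facet normal -0.690 -0.256 -0.677
outer loop
vertex -0.361 3.398 -4.252
vertex -0.71 3.081 -3.776
vertex -0.827 3.729 -3.902
endloop
endfacet
facet normal 0.389 0.870 -0.304
outer loop
vertex -0.361 3.398 -4.252
vertex -0.827 3.729 -3.902
vertex 0.63 3.579 -2.464
endloop
endfacet
facet normal -0.690 -0.256 -0.677
outer loop
vertex -0.827 3.729 -3.902
vertex -0.71 3.081 -3.776
vertex -1.176 3.412 -3.426
endloop
endfacet
facet normal -0.283 0.881 0.379
outer loop
vertex -0.827 3.729 -3.902
vertex -1.176 3.412 -3.426
vertex 0.63 3.579 -2.464
endloop
endfacet
facet normal -0.691 -0.258 -0.676
outer loop
vertex -1.176 3.412 -3.426
vertex -0.71 3.081 -3.776
vertex -1.059 2.765 -3.299
endloop
endfacet
facet normal -0.475 0.086 0.876
outer loop
vertex -1.176 3.412 -3.426
vertex -1.059 2.765 -3.299
vertex 0.63 3.579 -2.464
endloop
endfacet
facet normal -0.691 -0.257 -0.676
outer loop
vertex -1.059 2.765 -3.299
vertex -0.71 3.081 -3.776
vertex -0.593 2.434 -3.65
endloop
endfacet
facet normal 0.007 -0.723 0.691
outer loop
vertex -1.059 2.765 -3.299
vertex -0.593 2.434 -3.65
vertex 0.63 3.579 -2.464
endloop
endfacet
facet normal -0.690 -0.257 -0.676
outer loop
vertex -0.593 2.434 -3.65
vertex -0.71 3.081 -3.776
vertex -0.244 2.75 -4.126
endloop
endfacet
facet normal 0.678 -0.735 0.010
outer loop
vertex -0.593 2.434 -3.65
vertex -0.244 2.75 -4.126
vertex 0.63 3.579 -2.464
endloop
endfacet
facet normal -0.690 -0.256 -0.677
outer loop
vertex -0.244 2.75 -4.126
vertex -0.71 3.081 -3.776
vertex -0.361 3.398 -4.252
endloop
endfacet
facet normal 0.870 0.062 -0.489
outer loop
vertex -0.244 2.75 -4.126
vertex -0.361 3.398 -4.252
vertex 0.63 3.579 -2.464
endloop
endfacet

endsolid


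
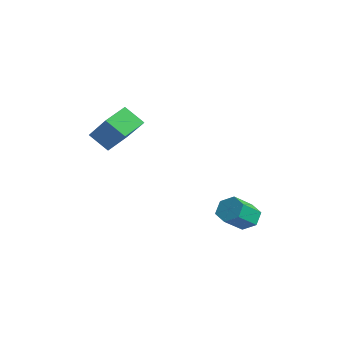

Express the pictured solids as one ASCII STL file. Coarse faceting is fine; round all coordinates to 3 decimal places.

solid 
facet normal -0.198 0.771 -0.605
outer loop
vertex 1.604 3.725 -3.668
vertex 0.912 3.7 -3.473
vertex 1.375 4.109 -3.103
endloop
endfacet
facet normal 0.927 0.347 0.140
outer loop
vertex 1.604 3.725 -3.668
vertex 1.375 4.109 -3.103
vertex 1.881 2.645 -2.822
endloop
endfacet
facet normal 0.927 0.347 0.140
outer loop
vertex 1.881 2.645 -2.822
vertex 1.375 4.109 -3.103
vertex 1.652 3.028 -2.257
endloop
endfacet
facet normal 0.198 -0.772 0.604
outer loop
vertex 1.881 2.645 -2.822
vertex 1.652 3.028 -2.257
vertex 1.188 2.62 -2.627
endloop
endfacet
facet normal -0.198 0.771 -0.605
outer loop
vertex 1.375 4.109 -3.103
vertex 0.912 3.7 -3.473
vertex 0.682 4.084 -2.908
endloop
endfacet
facet normal 0.188 0.635 0.750
outer loop
vertex 1.375 4.109 -3.103
vertex 0.682 4.084 -2.908
vertex 1.652 3.028 -2.257
endloop
endfacet
facet normal 0.188 0.635 0.750
outer loop
vertex 1.652 3.028 -2.257
vertex 0.682 4.084 -2.908
vertex 0.959 3.003 -2.062
endloop
endfacet
facet normal 0.198 -0.772 0.604
outer loop
vertex 1.652 3.028 -2.257
vertex 0.959 3.003 -2.062
vertex 1.188 2.62 -2.627
endloop
endfacet
facet normal -0.198 0.771 -0.605
outer loop
vertex 0.682 4.084 -2.908
vertex 0.912 3.7 -3.473
vertex 0.219 3.675 -3.278
endloop
endfacet
facet normal -0.740 0.287 0.609
outer loop
vertex 0.682 4.084 -2.908
vertex 0.219 3.675 -3.278
vertex 0.959 3.003 -2.062
endloop
endfacet
facet normal -0.740 0.287 0.609
outer loop
vertex 0.959 3.003 -2.062
vertex 0.219 3.675 -3.278
vertex 0.496 2.595 -2.432
endloop
endfacet
facet normal 0.198 -0.772 0.604
outer loop
vertex 0.959 3.003 -2.062
vertex 0.496 2.595 -2.432
vertex 1.188 2.62 -2.627
endloop
endfacet
facet normal -0.198 0.772 -0.604
outer loop
vertex 0.219 3.675 -3.278
vertex 0.912 3.7 -3.473
vertex 0.448 3.292 -3.843
endloop
endfacet
facet normal -0.927 -0.348 -0.140
outer loop
vertex 0.219 3.675 -3.278
vertex 0.448 3.292 -3.843
vertex 0.496 2.595 -2.432
endloop
endfacet
facet normal -0.927 -0.347 -0.140
outer loop
vertex 0.496 2.595 -2.432
vertex 0.448 3.292 -3.843
vertex 0.725 2.211 -2.997
endloop
endfacet
facet normal 0.198 -0.771 0.605
outer loop
vertex 0.496 2.595 -2.432
vertex 0.725 2.211 -2.997
vertex 1.188 2.62 -2.627
endloop
endfacet
facet normal -0.198 0.772 -0.604
outer loop
vertex 0.448 3.292 -3.843
vertex 0.912 3.7 -3.473
vertex 1.141 3.317 -4.038
endloop
endfacet
facet normal -0.188 -0.635 -0.750
outer loop
vertex 0.448 3.292 -3.843
vertex 1.141 3.317 -4.038
vertex 0.725 2.211 -2.997
endloop
endfacet
facet normal -0.188 -0.635 -0.750
outer loop
vertex 0.725 2.211 -2.997
vertex 1.141 3.317 -4.038
vertex 1.418 2.236 -3.192
endloop
endfacet
facet normal 0.198 -0.771 0.605
outer loop
vertex 0.725 2.211 -2.997
vertex 1.418 2.236 -3.192
vertex 1.188 2.62 -2.627
endloop
endfacet
facet normal -0.198 0.772 -0.604
outer loop
vertex 1.141 3.317 -4.038
vertex 0.912 3.7 -3.473
vertex 1.604 3.725 -3.668
endloop
endfacet
facet normal 0.740 -0.287 -0.609
outer loop
vertex 1.141 3.317 -4.038
vertex 1.604 3.725 -3.668
vertex 1.418 2.236 -3.192
endloop
endfacet
facet normal 0.740 -0.287 -0.609
outer loop
vertex 1.418 2.236 -3.192
vertex 1.604 3.725 -3.668
vertex 1.881 2.645 -2.822
endloop
endfacet
facet normal 0.198 -0.771 0.605
outer loop
vertex 1.418 2.236 -3.192
vertex 1.881 2.645 -2.822
vertex 1.188 2.62 -2.627
endloop
endfacet
facet normal -0.593 -0.459 0.662
outer loop
vertex -1.237 -1.929 2.629
vertex -1.622 -0.809 3.06
vertex -2.771 -1.928 1.254
endloop
endfacet
facet normal 0.306 -0.888 -0.342
outer loop
vertex -2.078 -1.391 0.48
vertex -1.237 -1.929 2.629
vertex -2.771 -1.928 1.254
endloop
endfacet
facet normal -0.592 -0.460 0.662
outer loop
vertex -2.771 -1.928 1.254
vertex -1.622 -0.809 3.06
vertex -3.157 -0.809 1.686
endloop
endfacet
facet normal -0.745 0.000 -0.667
outer loop
vertex -3.157 -0.809 1.686
vertex -2.078 -1.391 0.48
vertex -2.771 -1.928 1.254
endloop
endfacet
facet normal 0.745 -0.000 0.667
outer loop
vertex -1.237 -1.929 2.629
vertex -0.929 -0.272 2.286
vertex -1.622 -0.809 3.06
endloop
endfacet
facet normal 0.306 -0.888 -0.342
outer loop
vertex -0.543 -1.391 1.854
vertex -1.237 -1.929 2.629
vertex -2.078 -1.391 0.48
endloop
endfacet
facet normal 0.745 -0.000 0.667
outer loop
vertex -0.543 -1.391 1.854
vertex -0.929 -0.272 2.286
vertex -1.237 -1.929 2.629
endloop
endfacet
facet normal -0.306 0.888 0.342
outer loop
vertex -1.622 -0.809 3.06
vertex -0.929 -0.272 2.286
vertex -3.157 -0.809 1.686
endloop
endfacet
facet normal -0.745 0.001 -0.667
outer loop
vertex -2.463 -0.271 0.911
vertex -2.078 -1.391 0.48
vertex -3.157 -0.809 1.686
endloop
endfacet
facet normal -0.306 0.888 0.342
outer loop
vertex -3.157 -0.809 1.686
vertex -0.929 -0.272 2.286
vertex -2.463 -0.271 0.911
endloop
endfacet
facet normal 0.593 0.459 -0.662
outer loop
vertex -2.463 -0.271 0.911
vertex -0.543 -1.391 1.854
vertex -2.078 -1.391 0.48
endloop
endfacet
facet normal 0.593 0.460 -0.661
outer loop
vertex -0.929 -0.272 2.286
vertex -0.543 -1.391 1.854
vertex -2.463 -0.271 0.911
endloop
endfacet

endsolid


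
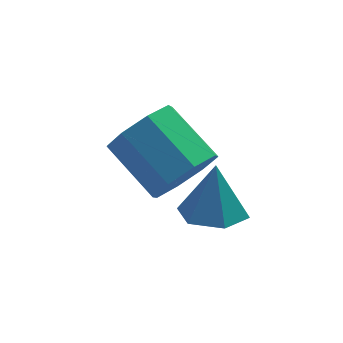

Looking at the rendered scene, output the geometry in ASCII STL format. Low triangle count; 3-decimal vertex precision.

solid 
facet normal -0.124 -0.277 -0.953
outer loop
vertex 2.51 -4.328 -2.077
vertex 1.735 -3.872 -2.109
vertex 2.506 -3.464 -2.328
endloop
endfacet
facet normal 0.941 0.099 0.325
outer loop
vertex 2.51 -4.328 -2.077
vertex 2.506 -3.464 -2.328
vertex 1.925 -3.448 -0.651
endloop
endfacet
facet normal -0.124 -0.277 -0.953
outer loop
vertex 2.506 -3.464 -2.328
vertex 1.735 -3.872 -2.109
vertex 1.731 -3.008 -2.36
endloop
endfacet
facet normal 0.495 0.853 0.163
outer loop
vertex 2.506 -3.464 -2.328
vertex 1.731 -3.008 -2.36
vertex 1.925 -3.448 -0.651
endloop
endfacet
facet normal -0.125 -0.277 -0.953
outer loop
vertex 1.731 -3.008 -2.36
vertex 1.735 -3.872 -2.109
vertex 0.96 -3.416 -2.14
endloop
endfacet
facet normal -0.389 0.881 0.271
outer loop
vertex 1.731 -3.008 -2.36
vertex 0.96 -3.416 -2.14
vertex 1.925 -3.448 -0.651
endloop
endfacet
facet normal -0.125 -0.277 -0.953
outer loop
vertex 0.96 -3.416 -2.14
vertex 1.735 -3.872 -2.109
vertex 0.963 -4.28 -1.889
endloop
endfacet
facet normal -0.828 0.154 0.540
outer loop
vertex 0.96 -3.416 -2.14
vertex 0.963 -4.28 -1.889
vertex 1.925 -3.448 -0.651
endloop
endfacet
facet normal -0.125 -0.277 -0.953
outer loop
vertex 0.963 -4.28 -1.889
vertex 1.735 -3.872 -2.109
vertex 1.738 -4.736 -1.858
endloop
endfacet
facet normal -0.382 -0.602 0.701
outer loop
vertex 0.963 -4.28 -1.889
vertex 1.738 -4.736 -1.858
vertex 1.925 -3.448 -0.651
endloop
endfacet
facet normal -0.124 -0.277 -0.953
outer loop
vertex 1.738 -4.736 -1.858
vertex 1.735 -3.872 -2.109
vertex 2.51 -4.328 -2.077
endloop
endfacet
facet normal 0.501 -0.629 0.594
outer loop
vertex 1.738 -4.736 -1.858
vertex 2.51 -4.328 -2.077
vertex 1.925 -3.448 -0.651
endloop
endfacet
facet normal 0.400 -0.780 -0.481
outer loop
vertex 1.554 -3.576 -0.576
vertex 0.936 -4.194 -0.088
vertex 0.894 -3.685 -0.948
endloop
endfacet
facet normal 0.310 0.610 -0.729
outer loop
vertex 1.554 -3.576 -0.576
vertex 0.894 -3.685 -0.948
vertex 0.841 -2.188 0.281
endloop
endfacet
facet normal 0.310 0.610 -0.729
outer loop
vertex 0.841 -2.188 0.281
vertex 0.894 -3.685 -0.948
vertex 0.181 -2.297 -0.091
endloop
endfacet
facet normal -0.400 0.779 0.482
outer loop
vertex 0.841 -2.188 0.281
vertex 0.181 -2.297 -0.091
vertex 0.224 -2.806 0.768
endloop
endfacet
facet normal 0.401 -0.780 -0.481
outer loop
vertex 0.894 -3.685 -0.948
vertex 0.936 -4.194 -0.088
vertex 0.259 -4.092 -0.817
endloop
endfacet
facet normal -0.389 0.331 -0.860
outer loop
vertex 0.894 -3.685 -0.948
vertex 0.259 -4.092 -0.817
vertex 0.181 -2.297 -0.091
endloop
endfacet
facet normal -0.389 0.331 -0.860
outer loop
vertex 0.181 -2.297 -0.091
vertex 0.259 -4.092 -0.817
vertex -0.454 -2.704 0.04
endloop
endfacet
facet normal -0.400 0.779 0.482
outer loop
vertex 0.181 -2.297 -0.091
vertex -0.454 -2.704 0.04
vertex 0.224 -2.806 0.768
endloop
endfacet
facet normal 0.401 -0.779 -0.481
outer loop
vertex 0.259 -4.092 -0.817
vertex 0.936 -4.194 -0.088
vertex 0.021 -4.559 -0.259
endloop
endfacet
facet normal -0.862 -0.142 -0.487
outer loop
vertex 0.259 -4.092 -0.817
vertex 0.021 -4.559 -0.259
vertex -0.454 -2.704 0.04
endloop
endfacet
facet normal -0.862 -0.142 -0.487
outer loop
vertex -0.454 -2.704 0.04
vertex 0.021 -4.559 -0.259
vertex -0.692 -3.171 0.598
endloop
endfacet
facet normal -0.400 0.780 0.482
outer loop
vertex -0.454 -2.704 0.04
vertex -0.692 -3.171 0.598
vertex 0.224 -2.806 0.768
endloop
endfacet
facet normal 0.401 -0.780 -0.481
outer loop
vertex 0.021 -4.559 -0.259
vertex 0.936 -4.194 -0.088
vertex 0.319 -4.812 0.399
endloop
endfacet
facet normal -0.829 -0.532 0.171
outer loop
vertex 0.021 -4.559 -0.259
vertex 0.319 -4.812 0.399
vertex -0.692 -3.171 0.598
endloop
endfacet
facet normal -0.829 -0.532 0.171
outer loop
vertex -0.692 -3.171 0.598
vertex 0.319 -4.812 0.399
vertex -0.394 -3.424 1.256
endloop
endfacet
facet normal -0.400 0.780 0.481
outer loop
vertex -0.692 -3.171 0.598
vertex -0.394 -3.424 1.256
vertex 0.224 -2.806 0.768
endloop
endfacet
facet normal 0.400 -0.779 -0.482
outer loop
vertex 0.319 -4.812 0.399
vertex 0.936 -4.194 -0.088
vertex 0.979 -4.703 0.771
endloop
endfacet
facet normal -0.310 -0.610 0.729
outer loop
vertex 0.319 -4.812 0.399
vertex 0.979 -4.703 0.771
vertex -0.394 -3.424 1.256
endloop
endfacet
facet normal -0.310 -0.610 0.729
outer loop
vertex -0.394 -3.424 1.256
vertex 0.979 -4.703 0.771
vertex 0.266 -3.315 1.628
endloop
endfacet
facet normal -0.400 0.780 0.481
outer loop
vertex -0.394 -3.424 1.256
vertex 0.266 -3.315 1.628
vertex 0.224 -2.806 0.768
endloop
endfacet
facet normal 0.400 -0.779 -0.482
outer loop
vertex 0.979 -4.703 0.771
vertex 0.936 -4.194 -0.088
vertex 1.614 -4.296 0.64
endloop
endfacet
facet normal 0.389 -0.331 0.860
outer loop
vertex 0.979 -4.703 0.771
vertex 1.614 -4.296 0.64
vertex 0.266 -3.315 1.628
endloop
endfacet
facet normal 0.389 -0.331 0.860
outer loop
vertex 0.266 -3.315 1.628
vertex 1.614 -4.296 0.64
vertex 0.901 -2.908 1.497
endloop
endfacet
facet normal -0.401 0.780 0.481
outer loop
vertex 0.266 -3.315 1.628
vertex 0.901 -2.908 1.497
vertex 0.224 -2.806 0.768
endloop
endfacet
facet normal 0.400 -0.780 -0.482
outer loop
vertex 1.614 -4.296 0.64
vertex 0.936 -4.194 -0.088
vertex 1.852 -3.829 0.082
endloop
endfacet
facet normal 0.862 0.142 0.487
outer loop
vertex 1.614 -4.296 0.64
vertex 1.852 -3.829 0.082
vertex 0.901 -2.908 1.497
endloop
endfacet
facet normal 0.862 0.142 0.487
outer loop
vertex 0.901 -2.908 1.497
vertex 1.852 -3.829 0.082
vertex 1.139 -2.441 0.939
endloop
endfacet
facet normal -0.401 0.779 0.481
outer loop
vertex 0.901 -2.908 1.497
vertex 1.139 -2.441 0.939
vertex 0.224 -2.806 0.768
endloop
endfacet
facet normal 0.400 -0.780 -0.481
outer loop
vertex 1.852 -3.829 0.082
vertex 0.936 -4.194 -0.088
vertex 1.554 -3.576 -0.576
endloop
endfacet
facet normal 0.829 0.532 -0.171
outer loop
vertex 1.852 -3.829 0.082
vertex 1.554 -3.576 -0.576
vertex 1.139 -2.441 0.939
endloop
endfacet
facet normal 0.829 0.532 -0.171
outer loop
vertex 1.139 -2.441 0.939
vertex 1.554 -3.576 -0.576
vertex 0.841 -2.188 0.281
endloop
endfacet
facet normal -0.401 0.780 0.481
outer loop
vertex 1.139 -2.441 0.939
vertex 0.841 -2.188 0.281
vertex 0.224 -2.806 0.768
endloop
endfacet

endsolid


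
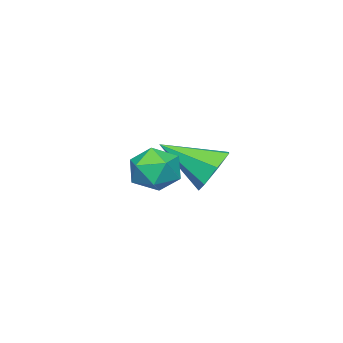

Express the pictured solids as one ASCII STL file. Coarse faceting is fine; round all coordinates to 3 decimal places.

solid 
facet normal -0.384 0.775 -0.502
outer loop
vertex -0.298 -1.836 -0.488
vertex -0.916 -2.411 -0.904
vertex -1.008 -1.935 -0.098
endloop
endfacet
facet normal 0.434 0.270 0.859
outer loop
vertex -0.298 -1.836 -0.488
vertex -1.008 -1.935 -0.098
vertex -0.144 -3.969 0.104
endloop
endfacet
facet normal -0.384 0.775 -0.502
outer loop
vertex -1.008 -1.935 -0.098
vertex -0.916 -2.411 -0.904
vertex -1.648 -2.392 -0.314
endloop
endfacet
facet normal -0.299 -0.032 0.954
outer loop
vertex -1.008 -1.935 -0.098
vertex -1.648 -2.392 -0.314
vertex -0.144 -3.969 0.104
endloop
endfacet
facet normal -0.384 0.776 -0.501
outer loop
vertex -1.648 -2.392 -0.314
vertex -0.916 -2.411 -0.904
vertex -1.737 -2.863 -0.975
endloop
endfacet
facet normal -0.696 -0.537 0.477
outer loop
vertex -1.648 -2.392 -0.314
vertex -1.737 -2.863 -0.975
vertex -0.144 -3.969 0.104
endloop
endfacet
facet normal -0.383 0.775 -0.502
outer loop
vertex -1.737 -2.863 -0.975
vertex -0.916 -2.411 -0.904
vertex -1.207 -2.993 -1.581
endloop
endfacet
facet normal -0.456 -0.864 -0.213
outer loop
vertex -1.737 -2.863 -0.975
vertex -1.207 -2.993 -1.581
vertex -0.144 -3.969 0.104
endloop
endfacet
facet normal -0.385 0.775 -0.501
outer loop
vertex -1.207 -2.993 -1.581
vertex -0.916 -2.411 -0.904
vertex -0.458 -2.684 -1.678
endloop
endfacet
facet normal 0.239 -0.767 -0.595
outer loop
vertex -1.207 -2.993 -1.581
vertex -0.458 -2.684 -1.678
vertex -0.144 -3.969 0.104
endloop
endfacet
facet normal -0.384 0.776 -0.501
outer loop
vertex -0.458 -2.684 -1.678
vertex -0.916 -2.411 -0.904
vertex -0.054 -2.17 -1.191
endloop
endfacet
facet normal 0.867 -0.319 -0.383
outer loop
vertex -0.458 -2.684 -1.678
vertex -0.054 -2.17 -1.191
vertex -0.144 -3.969 0.104
endloop
endfacet
facet normal -0.384 0.775 -0.502
outer loop
vertex -0.054 -2.17 -1.191
vertex -0.916 -2.411 -0.904
vertex -0.298 -1.836 -0.488
endloop
endfacet
facet normal 0.954 0.142 0.264
outer loop
vertex -0.054 -2.17 -1.191
vertex -0.298 -1.836 -0.488
vertex -0.144 -3.969 0.104
endloop
endfacet
facet normal -0.110 0.473 0.874
outer loop
vertex 1.989 -1.612 0.695
vertex 2.578 -2.17 1.071
vertex 2.86 -1.41 0.695
endloop
endfacet
facet normal -0.213 0.920 0.328
outer loop
vertex 1.989 -1.612 0.695
vertex 2.86 -1.41 0.695
vertex 2.367 -1.264 -0.036
endloop
endfacet
facet normal -0.747 0.661 -0.071
outer loop
vertex 1.989 -1.612 0.695
vertex 2.367 -1.264 -0.036
vertex 1.781 -1.934 -0.112
endloop
endfacet
facet normal -0.972 0.054 0.229
outer loop
vertex 1.989 -1.612 0.695
vertex 1.781 -1.934 -0.112
vertex 1.911 -2.494 0.572
endloop
endfacet
facet normal -0.578 -0.062 0.813
outer loop
vertex 1.989 -1.612 0.695
vertex 1.911 -2.494 0.572
vertex 2.578 -2.17 1.071
endloop
endfacet
facet normal 0.378 0.923 -0.070
outer loop
vertex 2.367 -1.264 -0.036
vertex 2.86 -1.41 0.695
vertex 3.189 -1.606 -0.112
endloop
endfacet
facet normal 0.547 0.200 0.813
outer loop
vertex 2.86 -1.41 0.695
vertex 2.578 -2.17 1.071
vertex 3.319 -2.166 0.572
endloop
endfacet
facet normal -0.211 -0.666 0.715
outer loop
vertex 2.578 -2.17 1.071
vertex 1.911 -2.494 0.572
vertex 2.733 -2.836 0.496
endloop
endfacet
facet normal -0.848 -0.478 -0.230
outer loop
vertex 1.911 -2.494 0.572
vertex 1.781 -1.934 -0.112
vertex 2.24 -2.69 -0.235
endloop
endfacet
facet normal -0.484 0.505 -0.715
outer loop
vertex 1.781 -1.934 -0.112
vertex 2.367 -1.264 -0.036
vertex 2.522 -1.93 -0.611
endloop
endfacet
facet normal 0.972 -0.054 -0.229
outer loop
vertex 3.111 -2.488 -0.235
vertex 3.189 -1.606 -0.112
vertex 3.319 -2.166 0.572
endloop
endfacet
facet normal 0.747 -0.661 0.071
outer loop
vertex 3.111 -2.488 -0.235
vertex 3.319 -2.166 0.572
vertex 2.733 -2.836 0.496
endloop
endfacet
facet normal 0.213 -0.920 -0.328
outer loop
vertex 3.111 -2.488 -0.235
vertex 2.733 -2.836 0.496
vertex 2.24 -2.69 -0.235
endloop
endfacet
facet normal 0.110 -0.473 -0.874
outer loop
vertex 3.111 -2.488 -0.235
vertex 2.24 -2.69 -0.235
vertex 2.522 -1.93 -0.611
endloop
endfacet
facet normal 0.578 0.062 -0.813
outer loop
vertex 3.111 -2.488 -0.235
vertex 2.522 -1.93 -0.611
vertex 3.189 -1.606 -0.112
endloop
endfacet
facet normal 0.848 0.478 0.230
outer loop
vertex 3.319 -2.166 0.572
vertex 3.189 -1.606 -0.112
vertex 2.86 -1.41 0.695
endloop
endfacet
facet normal 0.484 -0.505 0.715
outer loop
vertex 2.733 -2.836 0.496
vertex 3.319 -2.166 0.572
vertex 2.578 -2.17 1.071
endloop
endfacet
facet normal -0.378 -0.923 0.070
outer loop
vertex 2.24 -2.69 -0.235
vertex 2.733 -2.836 0.496
vertex 1.911 -2.494 0.572
endloop
endfacet
facet normal -0.547 -0.200 -0.813
outer loop
vertex 2.522 -1.93 -0.611
vertex 2.24 -2.69 -0.235
vertex 1.781 -1.934 -0.112
endloop
endfacet
facet normal 0.211 0.666 -0.715
outer loop
vertex 3.189 -1.606 -0.112
vertex 2.522 -1.93 -0.611
vertex 2.367 -1.264 -0.036
endloop
endfacet

endsolid


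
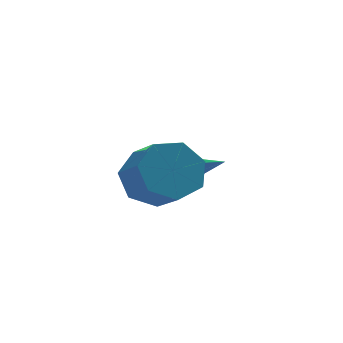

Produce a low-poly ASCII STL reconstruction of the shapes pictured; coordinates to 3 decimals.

solid 
facet normal -0.855 0.374 -0.359
outer loop
vertex 1.577 -0.542 -3.515
vertex 1.326 -0.753 -3.137
vertex 1.508 -0.29 -3.088
endloop
endfacet
facet normal 0.742 0.623 -0.248
outer loop
vertex 1.577 -0.542 -3.515
vertex 1.508 -0.29 -3.088
vertex 2.454 -1.247 -2.663
endloop
endfacet
facet normal -0.855 0.374 -0.360
outer loop
vertex 1.508 -0.29 -3.088
vertex 1.326 -0.753 -3.137
vertex 1.257 -0.501 -2.711
endloop
endfacet
facet normal 0.391 0.668 0.634
outer loop
vertex 1.508 -0.29 -3.088
vertex 1.257 -0.501 -2.711
vertex 2.454 -1.247 -2.663
endloop
endfacet
facet normal -0.855 0.373 -0.359
outer loop
vertex 1.257 -0.501 -2.711
vertex 1.326 -0.753 -3.137
vertex 1.075 -0.964 -2.759
endloop
endfacet
facet normal -0.084 -0.070 0.994
outer loop
vertex 1.257 -0.501 -2.711
vertex 1.075 -0.964 -2.759
vertex 2.454 -1.247 -2.663
endloop
endfacet
facet normal -0.855 0.376 -0.358
outer loop
vertex 1.075 -0.964 -2.759
vertex 1.326 -0.753 -3.137
vertex 1.143 -1.216 -3.186
endloop
endfacet
facet normal -0.209 -0.856 0.472
outer loop
vertex 1.075 -0.964 -2.759
vertex 1.143 -1.216 -3.186
vertex 2.454 -1.247 -2.663
endloop
endfacet
facet normal -0.855 0.376 -0.359
outer loop
vertex 1.143 -1.216 -3.186
vertex 1.326 -0.753 -3.137
vertex 1.394 -1.005 -3.563
endloop
endfacet
facet normal 0.142 -0.901 -0.410
outer loop
vertex 1.143 -1.216 -3.186
vertex 1.394 -1.005 -3.563
vertex 2.454 -1.247 -2.663
endloop
endfacet
facet normal -0.855 0.375 -0.358
outer loop
vertex 1.394 -1.005 -3.563
vertex 1.326 -0.753 -3.137
vertex 1.577 -0.542 -3.515
endloop
endfacet
facet normal 0.616 -0.164 -0.770
outer loop
vertex 1.394 -1.005 -3.563
vertex 1.577 -0.542 -3.515
vertex 2.454 -1.247 -2.663
endloop
endfacet
facet normal -0.211 0.773 -0.598
outer loop
vertex 0.859 -2.899 -1.841
vertex -0.114 -3.201 -1.889
vertex 0.321 -2.566 -1.221
endloop
endfacet
facet normal 0.766 0.510 0.391
outer loop
vertex 0.859 -2.899 -1.841
vertex 0.321 -2.566 -1.221
vertex 1.167 -4.036 -0.962
endloop
endfacet
facet normal 0.767 0.510 0.390
outer loop
vertex 1.167 -4.036 -0.962
vertex 0.321 -2.566 -1.221
vertex 0.63 -3.703 -0.342
endloop
endfacet
facet normal 0.211 -0.773 0.598
outer loop
vertex 1.167 -4.036 -0.962
vertex 0.63 -3.703 -0.342
vertex 0.194 -4.339 -1.011
endloop
endfacet
facet normal -0.210 0.773 -0.598
outer loop
vertex 0.321 -2.566 -1.221
vertex -0.114 -3.201 -1.889
vertex -0.544 -2.711 -1.105
endloop
endfacet
facet normal 0.003 0.612 0.791
outer loop
vertex 0.321 -2.566 -1.221
vertex -0.544 -2.711 -1.105
vertex 0.63 -3.703 -0.342
endloop
endfacet
facet normal 0.003 0.612 0.791
outer loop
vertex 0.63 -3.703 -0.342
vertex -0.544 -2.711 -1.105
vertex -0.235 -3.849 -0.226
endloop
endfacet
facet normal 0.211 -0.773 0.598
outer loop
vertex 0.63 -3.703 -0.342
vertex -0.235 -3.849 -0.226
vertex 0.194 -4.339 -1.011
endloop
endfacet
facet normal -0.211 0.773 -0.599
outer loop
vertex -0.544 -2.711 -1.105
vertex -0.114 -3.201 -1.889
vertex -1.086 -3.226 -1.579
endloop
endfacet
facet normal -0.762 0.253 0.596
outer loop
vertex -0.544 -2.711 -1.105
vertex -1.086 -3.226 -1.579
vertex -0.235 -3.849 -0.226
endloop
endfacet
facet normal -0.762 0.253 0.596
outer loop
vertex -0.235 -3.849 -0.226
vertex -1.086 -3.226 -1.579
vertex -0.777 -4.363 -0.701
endloop
endfacet
facet normal 0.210 -0.774 0.598
outer loop
vertex -0.235 -3.849 -0.226
vertex -0.777 -4.363 -0.701
vertex 0.194 -4.339 -1.011
endloop
endfacet
facet normal -0.211 0.774 -0.598
outer loop
vertex -1.086 -3.226 -1.579
vertex -0.114 -3.201 -1.889
vertex -0.896 -3.722 -2.288
endloop
endfacet
facet normal -0.954 -0.296 -0.048
outer loop
vertex -1.086 -3.226 -1.579
vertex -0.896 -3.722 -2.288
vertex -0.777 -4.363 -0.701
endloop
endfacet
facet normal -0.954 -0.297 -0.048
outer loop
vertex -0.777 -4.363 -0.701
vertex -0.896 -3.722 -2.288
vertex -0.587 -4.859 -1.409
endloop
endfacet
facet normal 0.210 -0.773 0.598
outer loop
vertex -0.777 -4.363 -0.701
vertex -0.587 -4.859 -1.409
vertex 0.194 -4.339 -1.011
endloop
endfacet
facet normal -0.210 0.773 -0.598
outer loop
vertex -0.896 -3.722 -2.288
vertex -0.114 -3.201 -1.889
vertex -0.118 -3.826 -2.696
endloop
endfacet
facet normal -0.427 -0.623 -0.656
outer loop
vertex -0.896 -3.722 -2.288
vertex -0.118 -3.826 -2.696
vertex -0.587 -4.859 -1.409
endloop
endfacet
facet normal -0.427 -0.623 -0.656
outer loop
vertex -0.587 -4.859 -1.409
vertex -0.118 -3.826 -2.696
vertex 0.191 -4.963 -1.817
endloop
endfacet
facet normal 0.210 -0.773 0.598
outer loop
vertex -0.587 -4.859 -1.409
vertex 0.191 -4.963 -1.817
vertex 0.194 -4.339 -1.011
endloop
endfacet
facet normal -0.210 0.773 -0.598
outer loop
vertex -0.118 -3.826 -2.696
vertex -0.114 -3.201 -1.889
vertex 0.663 -3.46 -2.497
endloop
endfacet
facet normal 0.421 -0.480 -0.769
outer loop
vertex -0.118 -3.826 -2.696
vertex 0.663 -3.46 -2.497
vertex 0.191 -4.963 -1.817
endloop
endfacet
facet normal 0.421 -0.480 -0.769
outer loop
vertex 0.191 -4.963 -1.817
vertex 0.663 -3.46 -2.497
vertex 0.972 -4.597 -1.618
endloop
endfacet
facet normal 0.210 -0.773 0.598
outer loop
vertex 0.191 -4.963 -1.817
vertex 0.972 -4.597 -1.618
vertex 0.194 -4.339 -1.011
endloop
endfacet
facet normal -0.210 0.773 -0.598
outer loop
vertex 0.663 -3.46 -2.497
vertex -0.114 -3.201 -1.889
vertex 0.859 -2.899 -1.841
endloop
endfacet
facet normal 0.952 0.023 -0.304
outer loop
vertex 0.663 -3.46 -2.497
vertex 0.859 -2.899 -1.841
vertex 0.972 -4.597 -1.618
endloop
endfacet
facet normal 0.953 0.024 -0.303
outer loop
vertex 0.972 -4.597 -1.618
vertex 0.859 -2.899 -1.841
vertex 1.167 -4.036 -0.962
endloop
endfacet
facet normal 0.211 -0.773 0.598
outer loop
vertex 0.972 -4.597 -1.618
vertex 1.167 -4.036 -0.962
vertex 0.194 -4.339 -1.011
endloop
endfacet

endsolid


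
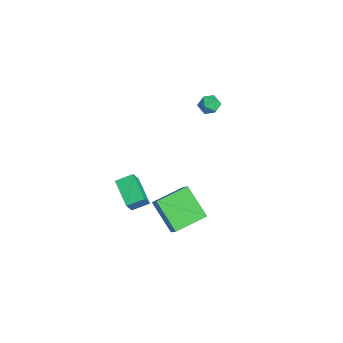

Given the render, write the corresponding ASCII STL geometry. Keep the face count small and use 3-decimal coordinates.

solid 
facet normal -0.425 0.327 -0.844
outer loop
vertex 1.259 -1.946 2.022
vertex 2.66 -1.786 1.378
vertex 1.212 -2.848 1.696
endloop
endfacet
facet normal -0.903 -0.103 0.416
outer loop
vertex 1.74 -3.254 2.742
vertex 1.259 -1.946 2.022
vertex 1.212 -2.848 1.696
endloop
endfacet
facet normal -0.425 0.327 -0.844
outer loop
vertex 1.212 -2.848 1.696
vertex 2.66 -1.786 1.378
vertex 2.613 -2.687 1.052
endloop
endfacet
facet normal -0.048 -0.939 -0.340
outer loop
vertex 2.613 -2.687 1.052
vertex 1.74 -3.254 2.742
vertex 1.212 -2.848 1.696
endloop
endfacet
facet normal 0.049 0.939 0.340
outer loop
vertex 1.259 -1.946 2.022
vertex 3.188 -2.192 2.424
vertex 2.66 -1.786 1.378
endloop
endfacet
facet normal -0.904 -0.103 0.416
outer loop
vertex 1.787 -2.353 3.068
vertex 1.259 -1.946 2.022
vertex 1.74 -3.254 2.742
endloop
endfacet
facet normal 0.049 0.939 0.341
outer loop
vertex 1.787 -2.353 3.068
vertex 3.188 -2.192 2.424
vertex 1.259 -1.946 2.022
endloop
endfacet
facet normal 0.903 0.103 -0.416
outer loop
vertex 2.66 -1.786 1.378
vertex 3.188 -2.192 2.424
vertex 2.613 -2.687 1.052
endloop
endfacet
facet normal -0.049 -0.939 -0.340
outer loop
vertex 3.141 -3.094 2.098
vertex 1.74 -3.254 2.742
vertex 2.613 -2.687 1.052
endloop
endfacet
facet normal 0.904 0.103 -0.416
outer loop
vertex 2.613 -2.687 1.052
vertex 3.188 -2.192 2.424
vertex 3.141 -3.094 2.098
endloop
endfacet
facet normal 0.425 -0.327 0.844
outer loop
vertex 3.141 -3.094 2.098
vertex 1.787 -2.353 3.068
vertex 1.74 -3.254 2.742
endloop
endfacet
facet normal 0.425 -0.327 0.844
outer loop
vertex 3.188 -2.192 2.424
vertex 1.787 -2.353 3.068
vertex 3.141 -3.094 2.098
endloop
endfacet
facet normal -0.022 0.829 -0.559
outer loop
vertex -2.858 3.293 2.021
vertex -3.455 3.428 2.245
vertex -2.93 3.654 2.559
endloop
endfacet
facet normal 0.645 0.672 -0.364
outer loop
vertex -2.858 3.293 2.021
vertex -2.93 3.654 2.559
vertex -2.467 3.195 2.533
endloop
endfacet
facet normal 0.796 0.016 -0.605
outer loop
vertex -2.858 3.293 2.021
vertex -2.467 3.195 2.533
vertex -2.707 2.686 2.204
endloop
endfacet
facet normal 0.224 -0.230 -0.947
outer loop
vertex -2.858 3.293 2.021
vertex -2.707 2.686 2.204
vertex -3.317 2.83 2.025
endloop
endfacet
facet normal -0.283 0.273 -0.919
outer loop
vertex -2.858 3.293 2.021
vertex -3.317 2.83 2.025
vertex -3.455 3.428 2.245
endloop
endfacet
facet normal 0.670 0.656 0.349
outer loop
vertex -2.467 3.195 2.533
vertex -2.93 3.654 2.559
vertex -2.823 3.27 3.075
endloop
endfacet
facet normal -0.412 0.911 0.034
outer loop
vertex -2.93 3.654 2.559
vertex -3.455 3.428 2.245
vertex -3.433 3.414 2.896
endloop
endfacet
facet normal -0.835 0.010 -0.550
outer loop
vertex -3.455 3.428 2.245
vertex -3.317 2.83 2.025
vertex -3.673 2.905 2.567
endloop
endfacet
facet normal -0.015 -0.804 -0.595
outer loop
vertex -3.317 2.83 2.025
vertex -2.707 2.686 2.204
vertex -3.21 2.446 2.541
endloop
endfacet
facet normal 0.913 -0.405 -0.040
outer loop
vertex -2.707 2.686 2.204
vertex -2.467 3.195 2.533
vertex -2.685 2.672 2.855
endloop
endfacet
facet normal -0.224 0.230 0.947
outer loop
vertex -3.282 2.807 3.079
vertex -2.823 3.27 3.075
vertex -3.433 3.414 2.896
endloop
endfacet
facet normal -0.796 -0.016 0.605
outer loop
vertex -3.282 2.807 3.079
vertex -3.433 3.414 2.896
vertex -3.673 2.905 2.567
endloop
endfacet
facet normal -0.645 -0.672 0.364
outer loop
vertex -3.282 2.807 3.079
vertex -3.673 2.905 2.567
vertex -3.21 2.446 2.541
endloop
endfacet
facet normal 0.022 -0.829 0.559
outer loop
vertex -3.282 2.807 3.079
vertex -3.21 2.446 2.541
vertex -2.685 2.672 2.855
endloop
endfacet
facet normal 0.283 -0.273 0.919
outer loop
vertex -3.282 2.807 3.079
vertex -2.685 2.672 2.855
vertex -2.823 3.27 3.075
endloop
endfacet
facet normal 0.015 0.804 0.595
outer loop
vertex -3.433 3.414 2.896
vertex -2.823 3.27 3.075
vertex -2.93 3.654 2.559
endloop
endfacet
facet normal -0.913 0.405 0.040
outer loop
vertex -3.673 2.905 2.567
vertex -3.433 3.414 2.896
vertex -3.455 3.428 2.245
endloop
endfacet
facet normal -0.670 -0.656 -0.349
outer loop
vertex -3.21 2.446 2.541
vertex -3.673 2.905 2.567
vertex -3.317 2.83 2.025
endloop
endfacet
facet normal 0.412 -0.911 -0.034
outer loop
vertex -2.685 2.672 2.855
vertex -3.21 2.446 2.541
vertex -2.707 2.686 2.204
endloop
endfacet
facet normal 0.835 -0.010 0.550
outer loop
vertex -2.823 3.27 3.075
vertex -2.685 2.672 2.855
vertex -2.467 3.195 2.533
endloop
endfacet
facet normal -0.661 -0.021 -0.750
outer loop
vertex 2.512 -1.642 1.265
vertex 2.115 0.035 1.569
vertex 3.878 -1.097 0.046
endloop
endfacet
facet normal 0.227 -0.958 -0.174
outer loop
vertex 4.605 -1.075 0.871
vertex 2.512 -1.642 1.265
vertex 3.878 -1.097 0.046
endloop
endfacet
facet normal -0.661 -0.021 -0.750
outer loop
vertex 3.878 -1.097 0.046
vertex 2.115 0.035 1.569
vertex 3.481 0.58 0.35
endloop
endfacet
facet normal 0.715 0.285 -0.638
outer loop
vertex 3.481 0.58 0.35
vertex 4.605 -1.075 0.871
vertex 3.878 -1.097 0.046
endloop
endfacet
facet normal -0.715 -0.285 0.638
outer loop
vertex 2.512 -1.642 1.265
vertex 2.842 0.057 2.394
vertex 2.115 0.035 1.569
endloop
endfacet
facet normal 0.227 -0.958 -0.174
outer loop
vertex 3.239 -1.62 2.09
vertex 2.512 -1.642 1.265
vertex 4.605 -1.075 0.871
endloop
endfacet
facet normal -0.715 -0.285 0.638
outer loop
vertex 3.239 -1.62 2.09
vertex 2.842 0.057 2.394
vertex 2.512 -1.642 1.265
endloop
endfacet
facet normal -0.227 0.958 0.174
outer loop
vertex 2.115 0.035 1.569
vertex 2.842 0.057 2.394
vertex 3.481 0.58 0.35
endloop
endfacet
facet normal 0.715 0.285 -0.638
outer loop
vertex 4.208 0.602 1.175
vertex 4.605 -1.075 0.871
vertex 3.481 0.58 0.35
endloop
endfacet
facet normal -0.227 0.958 0.174
outer loop
vertex 3.481 0.58 0.35
vertex 2.842 0.057 2.394
vertex 4.208 0.602 1.175
endloop
endfacet
facet normal 0.661 0.021 0.750
outer loop
vertex 4.208 0.602 1.175
vertex 3.239 -1.62 2.09
vertex 4.605 -1.075 0.871
endloop
endfacet
facet normal 0.661 0.021 0.750
outer loop
vertex 2.842 0.057 2.394
vertex 3.239 -1.62 2.09
vertex 4.208 0.602 1.175
endloop
endfacet

endsolid
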